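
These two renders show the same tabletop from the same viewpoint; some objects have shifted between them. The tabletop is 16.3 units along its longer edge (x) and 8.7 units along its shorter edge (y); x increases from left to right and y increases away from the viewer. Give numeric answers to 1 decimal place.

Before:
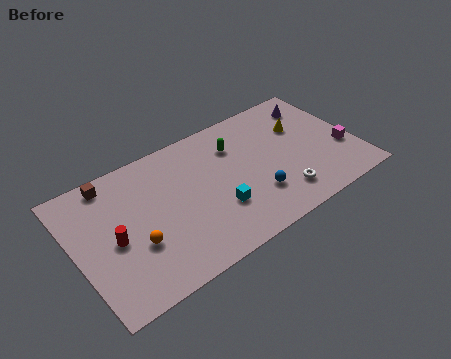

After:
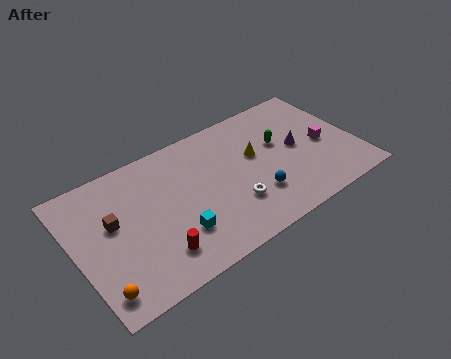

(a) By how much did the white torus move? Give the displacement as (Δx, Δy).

(-2.7, 0.8)

The white torus started near (11.5, 1.8) and ended near (8.8, 2.6).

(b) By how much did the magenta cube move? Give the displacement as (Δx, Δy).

(-1.0, 0.9)

From the two frames, the magenta cube sits at roughly (15.5, 3.1) before and (14.5, 4.0) after.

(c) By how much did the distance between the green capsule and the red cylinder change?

+0.7

They were about 7.9 units apart before and 8.6 after — 0.7 units further apart.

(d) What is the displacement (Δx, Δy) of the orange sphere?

(-2.3, -1.7)

The orange sphere was at about (3.2, 3.1) and moved to about (0.9, 1.4).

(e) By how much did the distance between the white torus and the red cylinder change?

-5.0

Before: roughly 9.7 units apart; after: 4.7. That's 5.0 units closer together.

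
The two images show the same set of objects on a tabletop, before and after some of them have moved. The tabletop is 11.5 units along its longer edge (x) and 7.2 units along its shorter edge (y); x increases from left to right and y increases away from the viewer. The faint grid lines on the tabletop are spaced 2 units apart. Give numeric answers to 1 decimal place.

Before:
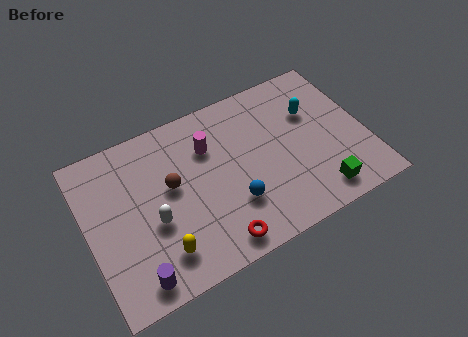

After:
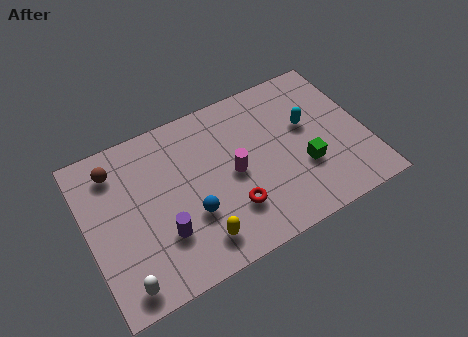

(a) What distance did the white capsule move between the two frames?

2.5

The white capsule was near (2.6, 2.9) before and (1.1, 0.9) after, so it travelled √(1.5² + 2.0²) ≈ 2.5 units.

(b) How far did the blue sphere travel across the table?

1.7

From (5.8, 2.2) to (4.1, 2.5), the blue sphere covered √(1.7² + 0.3²) ≈ 1.7 units.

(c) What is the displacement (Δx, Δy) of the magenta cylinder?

(0.8, -1.6)

From the two frames, the magenta cylinder sits at roughly (5.2, 5.1) before and (6.0, 3.5) after.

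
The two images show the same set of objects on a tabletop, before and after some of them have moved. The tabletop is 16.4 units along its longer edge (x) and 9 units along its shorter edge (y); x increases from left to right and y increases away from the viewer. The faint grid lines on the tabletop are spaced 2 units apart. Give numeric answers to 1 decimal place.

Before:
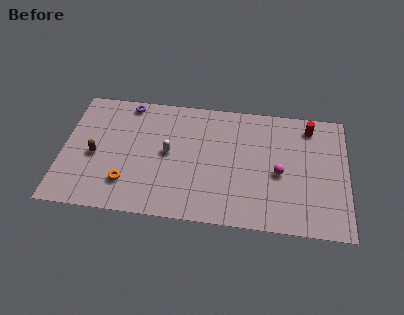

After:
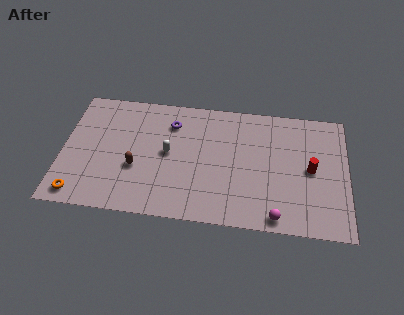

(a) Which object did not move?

the white capsule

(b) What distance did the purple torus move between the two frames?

2.9

The purple torus moved from about (3.6, 8.1) to (6.2, 6.9), a distance of √(2.6² + 1.2²) ≈ 2.9.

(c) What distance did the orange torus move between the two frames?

2.9

From (3.8, 2.2) to (1.1, 1.1), the orange torus covered √(2.7² + 1.1²) ≈ 2.9 units.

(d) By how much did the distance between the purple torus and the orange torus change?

+1.8

The distance was about 5.9 in the first image and 7.7 in the second, so they moved 1.8 units further apart.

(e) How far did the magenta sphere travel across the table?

3.1

From (12.5, 4.0) to (12.4, 0.9), the magenta sphere covered √(0.1² + 3.1²) ≈ 3.1 units.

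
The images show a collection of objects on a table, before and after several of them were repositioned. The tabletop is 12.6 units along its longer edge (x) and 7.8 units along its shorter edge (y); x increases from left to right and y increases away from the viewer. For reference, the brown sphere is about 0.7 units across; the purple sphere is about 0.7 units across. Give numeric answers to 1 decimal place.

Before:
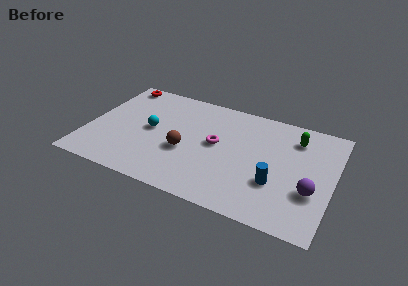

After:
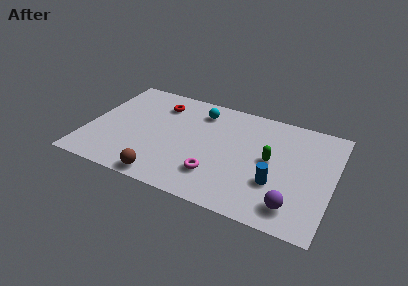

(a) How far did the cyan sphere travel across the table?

3.3

The cyan sphere was near (3.2, 4.0) before and (5.5, 6.3) after, so it travelled √(2.3² + 2.3²) ≈ 3.3 units.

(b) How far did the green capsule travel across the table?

2.3

The green capsule was near (10.5, 6.1) before and (9.4, 4.1) after, so it travelled √(1.1² + 2.0²) ≈ 2.3 units.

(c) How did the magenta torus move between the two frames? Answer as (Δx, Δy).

(0.2, -2.2)

From the two frames, the magenta torus sits at roughly (6.6, 4.2) before and (6.8, 2.0) after.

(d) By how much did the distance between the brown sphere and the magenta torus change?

+0.9

The distance was about 1.9 in the first image and 2.8 in the second, so they moved 0.9 units further apart.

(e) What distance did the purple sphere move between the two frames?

1.5

From (11.6, 2.7) to (10.8, 1.4), the purple sphere covered √(0.8² + 1.3²) ≈ 1.5 units.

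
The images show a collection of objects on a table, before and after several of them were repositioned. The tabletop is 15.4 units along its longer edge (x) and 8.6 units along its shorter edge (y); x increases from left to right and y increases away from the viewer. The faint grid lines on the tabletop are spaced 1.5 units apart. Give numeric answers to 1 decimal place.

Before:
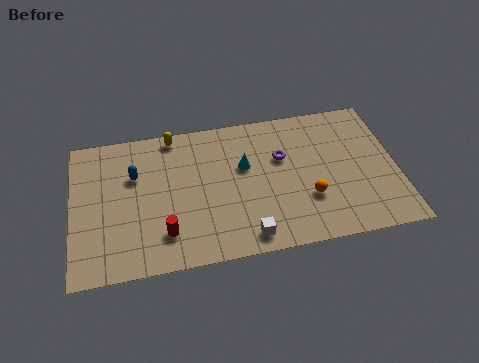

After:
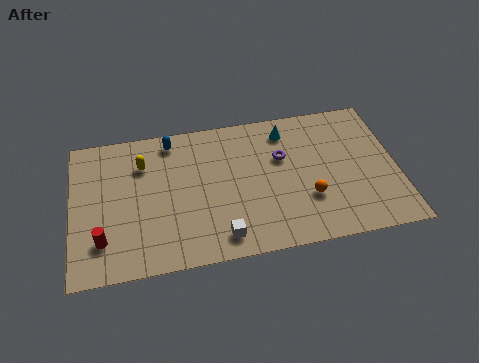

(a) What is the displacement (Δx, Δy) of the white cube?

(-1.2, 0.2)

The white cube was at about (8.1, 1.1) and moved to about (6.9, 1.3).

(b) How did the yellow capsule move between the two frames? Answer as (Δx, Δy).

(-1.5, -1.5)

From the two frames, the yellow capsule sits at roughly (4.9, 7.8) before and (3.4, 6.3) after.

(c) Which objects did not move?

the orange sphere and the purple torus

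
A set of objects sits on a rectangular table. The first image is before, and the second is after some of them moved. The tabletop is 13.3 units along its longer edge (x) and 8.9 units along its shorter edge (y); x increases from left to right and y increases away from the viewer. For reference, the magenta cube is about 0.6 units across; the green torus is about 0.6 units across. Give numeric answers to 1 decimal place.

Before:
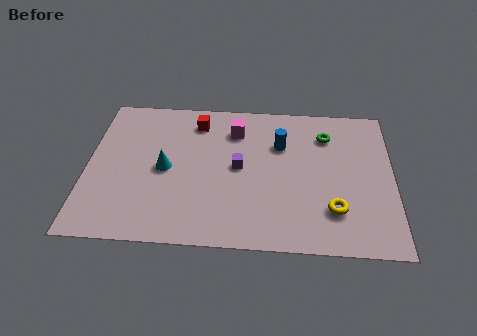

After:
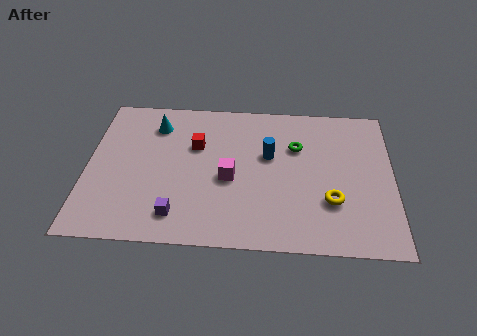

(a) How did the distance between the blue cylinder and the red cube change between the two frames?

-0.7

Before: roughly 3.9 units apart; after: 3.2. That's 0.7 units closer together.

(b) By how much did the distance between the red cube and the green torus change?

-1.3

The distance was about 5.7 in the first image and 4.4 in the second, so they moved 1.3 units closer together.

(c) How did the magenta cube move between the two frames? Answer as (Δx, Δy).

(-0.2, -3.0)

From the two frames, the magenta cube sits at roughly (6.4, 6.9) before and (6.2, 3.9) after.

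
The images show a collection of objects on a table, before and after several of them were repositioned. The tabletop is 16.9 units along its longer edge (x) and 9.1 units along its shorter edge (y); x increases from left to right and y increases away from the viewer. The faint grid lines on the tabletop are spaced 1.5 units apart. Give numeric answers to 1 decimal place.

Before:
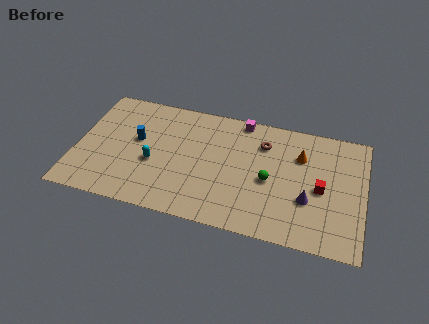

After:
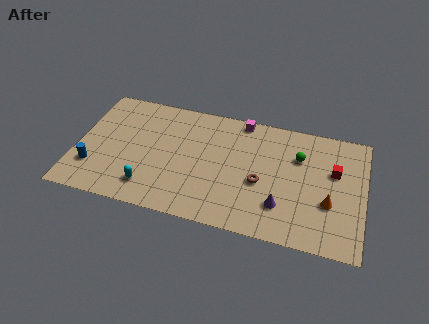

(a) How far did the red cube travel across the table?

1.7

The red cube moved from about (14.4, 4.2) to (15.1, 5.7), a distance of √(0.7² + 1.5²) ≈ 1.7.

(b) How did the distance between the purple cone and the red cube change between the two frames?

+3.2

They were about 1.2 units apart before and 4.4 after — 3.2 units further apart.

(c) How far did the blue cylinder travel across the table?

3.6

The blue cylinder was near (3.5, 5.2) before and (1.1, 2.5) after, so it travelled √(2.4² + 2.7²) ≈ 3.6 units.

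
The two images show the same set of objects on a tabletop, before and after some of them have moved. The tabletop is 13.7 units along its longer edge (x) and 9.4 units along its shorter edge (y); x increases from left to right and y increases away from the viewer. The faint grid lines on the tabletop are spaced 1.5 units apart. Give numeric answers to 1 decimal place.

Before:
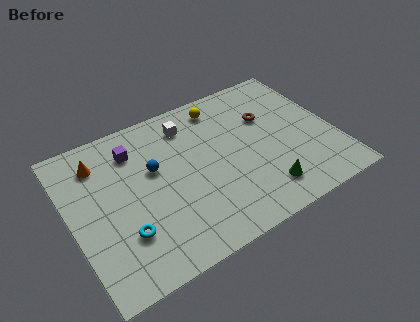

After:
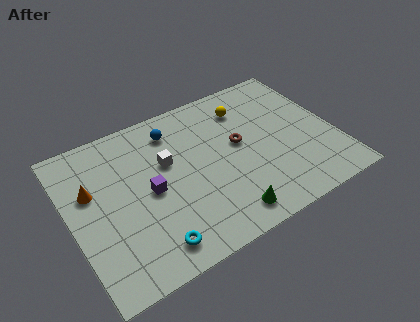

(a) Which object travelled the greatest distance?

the purple cube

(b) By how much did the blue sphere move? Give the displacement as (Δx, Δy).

(1.3, 1.9)

The blue sphere started near (4.4, 5.7) and ended near (5.7, 7.6).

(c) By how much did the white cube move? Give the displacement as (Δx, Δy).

(-1.4, -1.8)

From the two frames, the white cube sits at roughly (6.5, 7.6) before and (5.1, 5.8) after.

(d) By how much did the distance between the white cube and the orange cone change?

-0.8

Before: roughly 4.7 units apart; after: 3.9. That's 0.8 units closer together.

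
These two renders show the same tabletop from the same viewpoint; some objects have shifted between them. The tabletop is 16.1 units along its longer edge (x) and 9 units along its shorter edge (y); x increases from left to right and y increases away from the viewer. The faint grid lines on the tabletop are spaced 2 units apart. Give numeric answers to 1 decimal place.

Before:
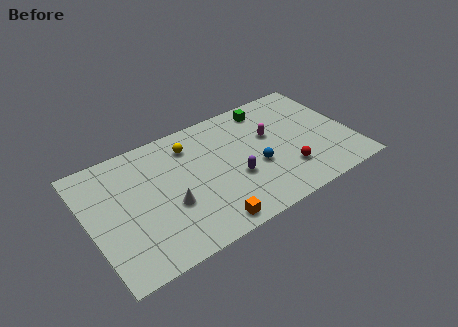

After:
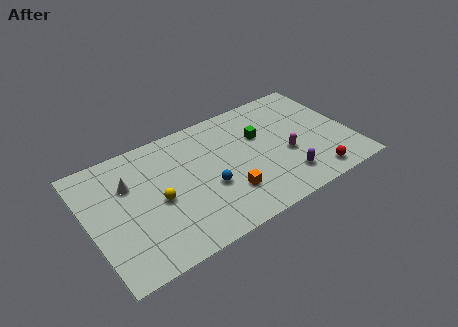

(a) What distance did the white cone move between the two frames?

3.4

The white cone was near (4.7, 3.4) before and (2.6, 6.1) after, so it travelled √(2.1² + 2.7²) ≈ 3.4 units.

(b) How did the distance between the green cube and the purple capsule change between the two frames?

-1.1

They were about 5.1 units apart before and 4.0 after — 1.1 units closer together.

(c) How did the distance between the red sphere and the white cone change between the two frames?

+4.6

Before: roughly 7.2 units apart; after: 11.8. That's 4.6 units further apart.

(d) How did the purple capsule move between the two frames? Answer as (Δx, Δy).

(2.9, -1.5)

The purple capsule started near (8.7, 3.4) and ended near (11.6, 1.9).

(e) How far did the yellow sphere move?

3.8

The yellow sphere was near (6.5, 7.1) before and (4.1, 4.1) after, so it travelled √(2.4² + 3.0²) ≈ 3.8 units.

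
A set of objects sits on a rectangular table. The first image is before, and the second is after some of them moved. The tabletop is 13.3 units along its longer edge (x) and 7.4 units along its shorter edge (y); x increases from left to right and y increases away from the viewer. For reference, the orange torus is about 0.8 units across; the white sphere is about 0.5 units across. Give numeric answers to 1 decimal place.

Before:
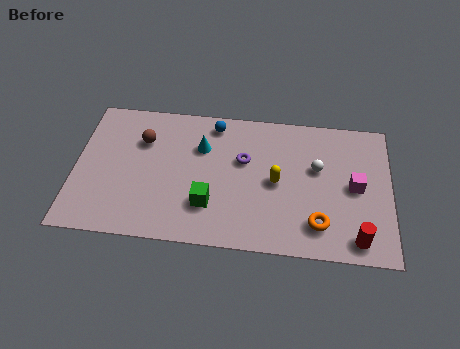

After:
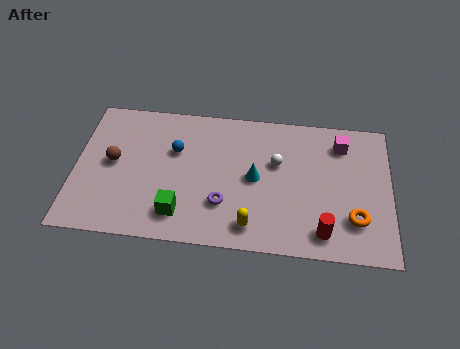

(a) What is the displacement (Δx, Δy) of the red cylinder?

(-1.4, 0.2)

The red cylinder started near (11.9, 1.0) and ended near (10.5, 1.2).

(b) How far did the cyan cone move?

2.7

The cyan cone moved from about (5.3, 5.1) to (7.6, 3.7), a distance of √(2.3² + 1.4²) ≈ 2.7.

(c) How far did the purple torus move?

2.5

From (7.1, 4.6) to (6.3, 2.2), the purple torus covered √(0.8² + 2.4²) ≈ 2.5 units.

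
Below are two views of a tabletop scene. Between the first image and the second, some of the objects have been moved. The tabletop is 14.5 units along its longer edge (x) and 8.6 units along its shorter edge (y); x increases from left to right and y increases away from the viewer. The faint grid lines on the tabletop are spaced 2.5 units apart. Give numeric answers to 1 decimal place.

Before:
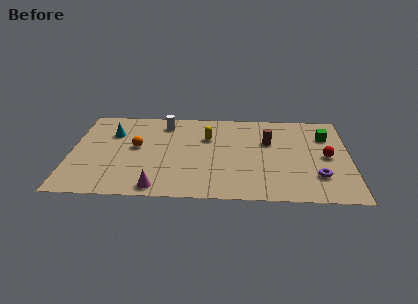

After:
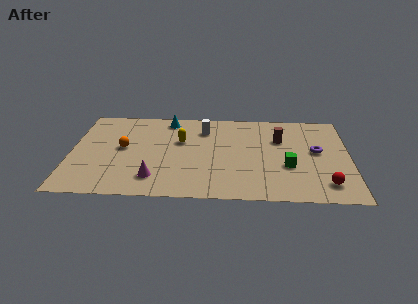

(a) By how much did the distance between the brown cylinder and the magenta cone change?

+0.3

Before: roughly 7.3 units apart; after: 7.6. That's 0.3 units further apart.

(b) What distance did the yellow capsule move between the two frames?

1.5

The yellow capsule was near (7.1, 5.8) before and (5.7, 5.4) after, so it travelled √(1.4² + 0.4²) ≈ 1.5 units.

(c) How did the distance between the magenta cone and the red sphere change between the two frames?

-0.5

They were about 9.3 units apart before and 8.8 after — 0.5 units closer together.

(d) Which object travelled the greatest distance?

the green cube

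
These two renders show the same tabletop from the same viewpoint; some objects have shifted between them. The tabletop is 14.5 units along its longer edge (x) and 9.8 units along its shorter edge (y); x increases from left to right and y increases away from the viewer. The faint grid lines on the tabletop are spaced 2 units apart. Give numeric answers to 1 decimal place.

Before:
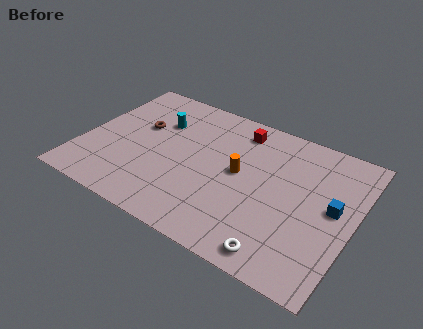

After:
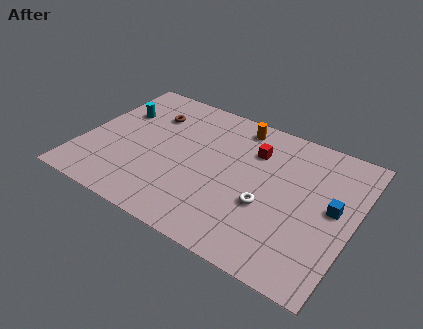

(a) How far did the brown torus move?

1.3

From (2.8, 6.0) to (3.2, 7.2), the brown torus covered √(0.4² + 1.2²) ≈ 1.3 units.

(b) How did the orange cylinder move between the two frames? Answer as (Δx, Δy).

(-0.6, 3.3)

From the two frames, the orange cylinder sits at roughly (8.4, 5.2) before and (7.8, 8.5) after.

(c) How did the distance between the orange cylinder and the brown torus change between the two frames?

-0.9

They were about 5.7 units apart before and 4.8 after — 0.9 units closer together.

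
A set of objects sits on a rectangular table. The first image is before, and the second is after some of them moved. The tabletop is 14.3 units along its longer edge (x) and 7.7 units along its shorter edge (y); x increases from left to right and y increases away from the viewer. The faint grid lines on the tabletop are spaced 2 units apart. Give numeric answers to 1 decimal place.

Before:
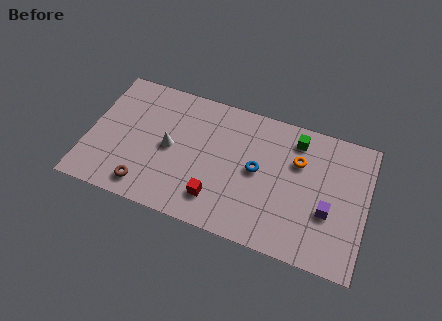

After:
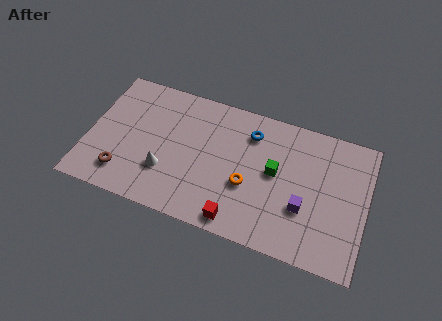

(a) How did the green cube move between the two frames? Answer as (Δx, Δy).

(-0.9, -2.2)

The green cube was at about (10.5, 6.4) and moved to about (9.6, 4.2).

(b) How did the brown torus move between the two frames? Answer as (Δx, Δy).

(-1.2, 0.4)

The brown torus started near (3.2, 1.2) and ended near (2.0, 1.6).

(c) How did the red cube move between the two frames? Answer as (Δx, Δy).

(1.2, -0.8)

The red cube started near (6.8, 1.7) and ended near (8.0, 0.9).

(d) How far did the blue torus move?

2.1

The blue torus moved from about (8.7, 4.0) to (8.2, 6.0), a distance of √(0.5² + 2.0²) ≈ 2.1.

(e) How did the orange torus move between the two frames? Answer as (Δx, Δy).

(-2.4, -2.2)

From the two frames, the orange torus sits at roughly (10.7, 5.2) before and (8.3, 3.0) after.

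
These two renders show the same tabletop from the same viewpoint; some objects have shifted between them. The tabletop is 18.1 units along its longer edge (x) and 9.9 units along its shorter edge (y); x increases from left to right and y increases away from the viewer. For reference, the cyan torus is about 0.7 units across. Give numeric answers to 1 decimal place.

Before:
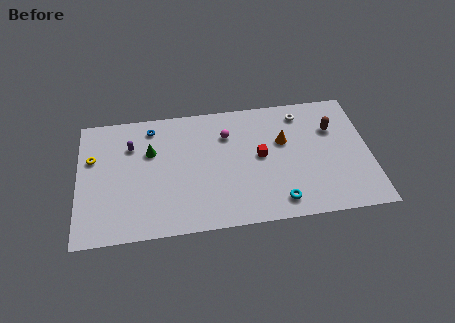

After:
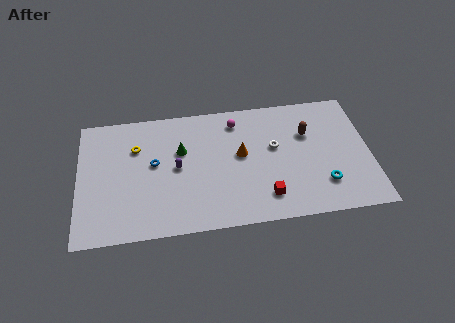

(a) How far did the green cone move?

1.9

The green cone was near (4.5, 6.5) before and (6.4, 6.3) after, so it travelled √(1.9² + 0.2²) ≈ 1.9 units.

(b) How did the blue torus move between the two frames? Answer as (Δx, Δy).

(0.1, -2.9)

The blue torus started near (4.6, 8.4) and ended near (4.7, 5.5).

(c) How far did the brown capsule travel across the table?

1.6

The brown capsule was near (15.9, 6.8) before and (14.3, 6.6) after, so it travelled √(1.6² + 0.2²) ≈ 1.6 units.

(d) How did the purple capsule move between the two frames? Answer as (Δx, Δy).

(2.8, -2.1)

The purple capsule started near (3.3, 7.1) and ended near (6.1, 5.0).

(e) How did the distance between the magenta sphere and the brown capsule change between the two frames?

-1.9

Before: roughly 6.6 units apart; after: 4.7. That's 1.9 units closer together.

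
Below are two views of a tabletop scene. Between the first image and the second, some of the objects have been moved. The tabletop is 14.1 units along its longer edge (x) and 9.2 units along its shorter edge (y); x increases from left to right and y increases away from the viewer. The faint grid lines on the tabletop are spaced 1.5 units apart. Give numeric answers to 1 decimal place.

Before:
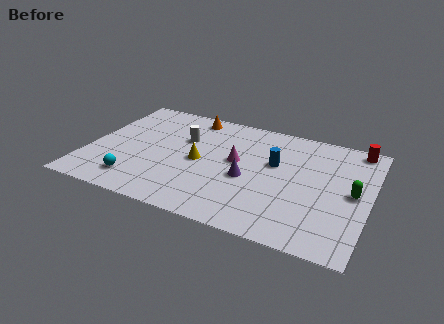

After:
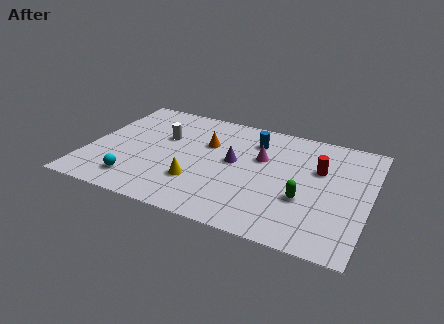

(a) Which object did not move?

the cyan sphere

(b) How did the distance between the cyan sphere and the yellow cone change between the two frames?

-0.8

Before: roughly 4.0 units apart; after: 3.2. That's 0.8 units closer together.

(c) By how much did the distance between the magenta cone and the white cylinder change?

+2.1

The distance was about 2.9 in the first image and 5.0 in the second, so they moved 2.1 units further apart.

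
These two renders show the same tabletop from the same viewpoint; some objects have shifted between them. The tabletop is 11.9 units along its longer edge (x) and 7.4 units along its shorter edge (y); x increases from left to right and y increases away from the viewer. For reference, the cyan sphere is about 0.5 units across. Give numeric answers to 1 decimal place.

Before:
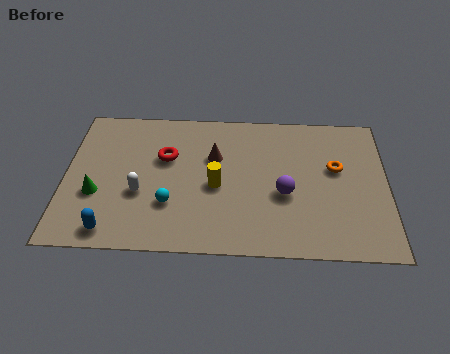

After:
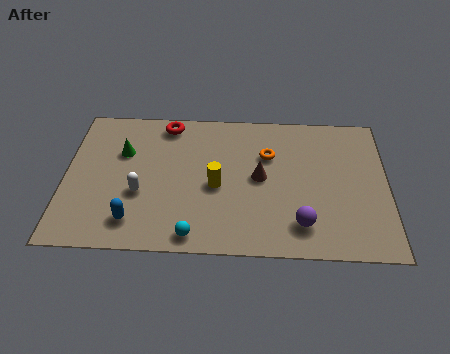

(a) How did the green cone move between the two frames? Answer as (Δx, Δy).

(0.9, 2.2)

From the two frames, the green cone sits at roughly (1.2, 2.7) before and (2.1, 4.9) after.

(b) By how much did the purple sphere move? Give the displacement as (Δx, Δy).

(0.6, -1.5)

From the two frames, the purple sphere sits at roughly (8.1, 3.0) before and (8.7, 1.5) after.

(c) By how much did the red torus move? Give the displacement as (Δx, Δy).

(0.0, 1.8)

From the two frames, the red torus sits at roughly (3.7, 4.7) before and (3.7, 6.5) after.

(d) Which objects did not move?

the white capsule and the yellow cylinder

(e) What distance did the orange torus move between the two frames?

2.6

The orange torus was near (10.0, 4.4) before and (7.5, 5.0) after, so it travelled √(2.5² + 0.6²) ≈ 2.6 units.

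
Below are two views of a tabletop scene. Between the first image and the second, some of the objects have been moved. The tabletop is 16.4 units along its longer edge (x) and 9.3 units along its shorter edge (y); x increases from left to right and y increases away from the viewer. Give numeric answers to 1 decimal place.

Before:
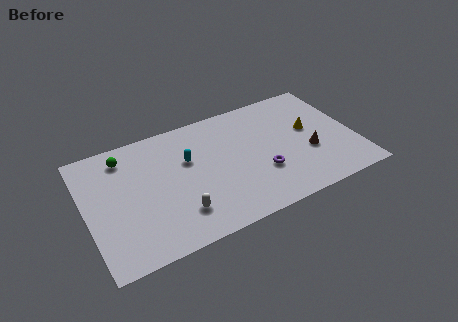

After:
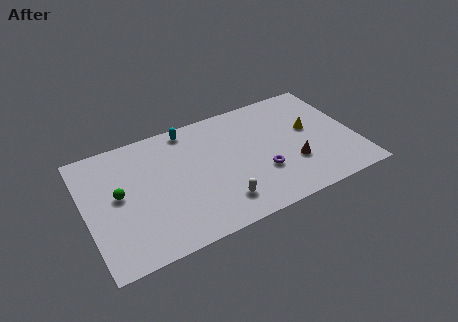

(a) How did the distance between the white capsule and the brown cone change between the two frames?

-3.6

The distance was about 8.3 in the first image and 4.7 in the second, so they moved 3.6 units closer together.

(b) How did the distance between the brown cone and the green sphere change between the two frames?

-1.1

They were about 11.7 units apart before and 10.6 after — 1.1 units closer together.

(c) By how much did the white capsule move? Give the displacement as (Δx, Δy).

(2.5, -0.3)

The white capsule was at about (5.3, 2.2) and moved to about (7.8, 1.9).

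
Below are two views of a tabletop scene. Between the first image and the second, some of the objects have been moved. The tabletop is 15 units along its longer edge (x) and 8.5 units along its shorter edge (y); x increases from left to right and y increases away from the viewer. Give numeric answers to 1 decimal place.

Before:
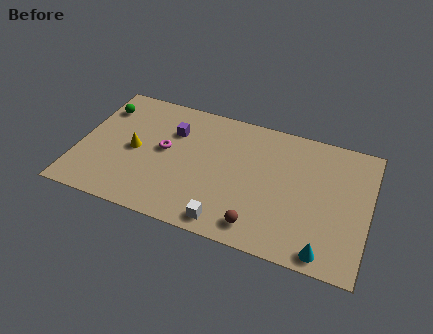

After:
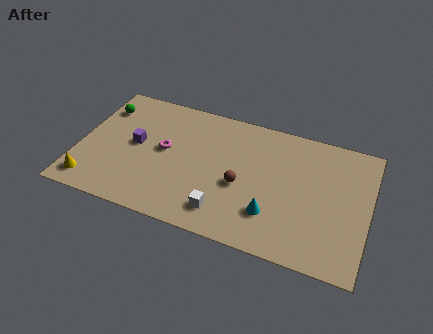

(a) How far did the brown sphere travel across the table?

2.5

The brown sphere was near (9.6, 1.3) before and (8.5, 3.6) after, so it travelled √(1.1² + 2.3²) ≈ 2.5 units.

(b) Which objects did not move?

the magenta torus and the green sphere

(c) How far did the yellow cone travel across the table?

3.4

The yellow cone moved from about (2.9, 4.1) to (0.9, 1.3), a distance of √(2.0² + 2.8²) ≈ 3.4.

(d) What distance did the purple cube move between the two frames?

2.3

From (4.7, 6.0) to (2.9, 4.5), the purple cube covered √(1.8² + 1.5²) ≈ 2.3 units.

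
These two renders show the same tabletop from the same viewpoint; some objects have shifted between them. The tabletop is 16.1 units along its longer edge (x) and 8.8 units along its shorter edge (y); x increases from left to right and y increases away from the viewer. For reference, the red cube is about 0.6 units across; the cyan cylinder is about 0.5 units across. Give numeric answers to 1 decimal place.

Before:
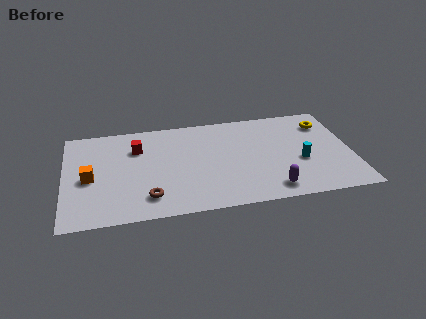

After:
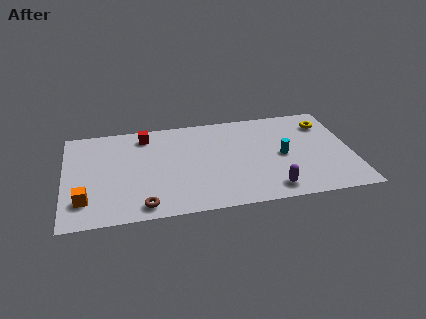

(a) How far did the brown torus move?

0.8

From (4.6, 1.8) to (4.3, 1.1), the brown torus covered √(0.3² + 0.7²) ≈ 0.8 units.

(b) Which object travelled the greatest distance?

the orange cube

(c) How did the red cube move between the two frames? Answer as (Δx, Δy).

(0.5, 1.1)

The red cube was at about (4.1, 6.3) and moved to about (4.6, 7.4).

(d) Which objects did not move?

the purple capsule and the yellow torus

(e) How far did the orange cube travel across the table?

1.9

From (1.4, 4.0) to (1.1, 2.1), the orange cube covered √(0.3² + 1.9²) ≈ 1.9 units.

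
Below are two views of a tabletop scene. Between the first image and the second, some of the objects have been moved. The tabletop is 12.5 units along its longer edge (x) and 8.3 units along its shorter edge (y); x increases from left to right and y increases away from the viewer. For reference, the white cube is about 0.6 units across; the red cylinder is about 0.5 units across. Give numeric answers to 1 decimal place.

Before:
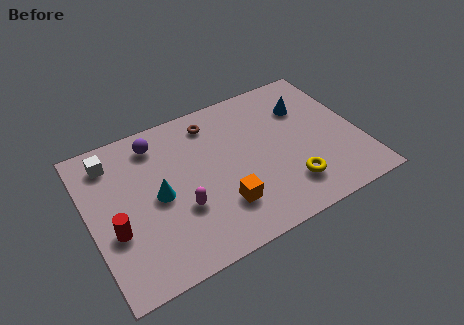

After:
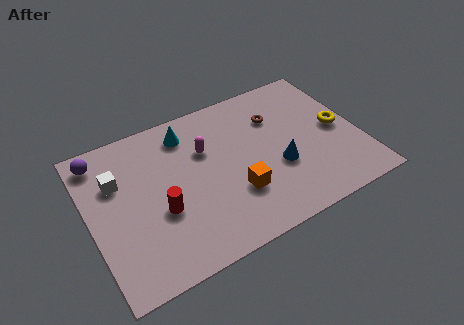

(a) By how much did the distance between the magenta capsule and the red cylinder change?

+0.3

They were about 3.0 units apart before and 3.3 after — 0.3 units further apart.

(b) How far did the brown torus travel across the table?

3.1

The brown torus was near (6.0, 6.9) before and (8.9, 5.9) after, so it travelled √(2.9² + 1.0²) ≈ 3.1 units.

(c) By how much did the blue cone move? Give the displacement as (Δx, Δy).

(-1.7, -2.8)

The blue cone started near (10.3, 5.9) and ended near (8.6, 3.1).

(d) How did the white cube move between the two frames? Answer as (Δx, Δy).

(0.1, -1.2)

The white cube started near (1.3, 6.8) and ended near (1.4, 5.6).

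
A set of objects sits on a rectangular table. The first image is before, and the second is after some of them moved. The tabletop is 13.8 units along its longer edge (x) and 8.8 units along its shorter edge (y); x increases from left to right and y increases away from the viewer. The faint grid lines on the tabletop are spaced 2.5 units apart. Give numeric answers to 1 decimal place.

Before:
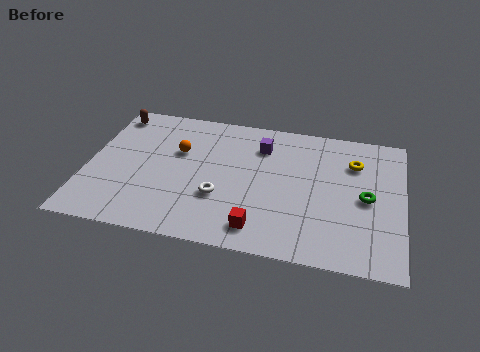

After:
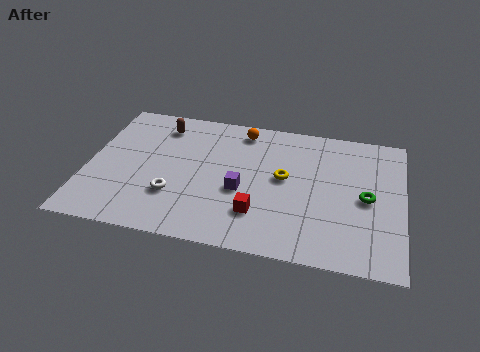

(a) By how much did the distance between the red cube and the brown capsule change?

-2.6

The distance was about 9.3 in the first image and 6.7 in the second, so they moved 2.6 units closer together.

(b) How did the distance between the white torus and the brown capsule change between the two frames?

-2.3

They were about 6.9 units apart before and 4.6 after — 2.3 units closer together.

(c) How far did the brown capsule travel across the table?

2.2

The brown capsule was near (0.8, 7.6) before and (3.0, 7.2) after, so it travelled √(2.2² + 0.4²) ≈ 2.2 units.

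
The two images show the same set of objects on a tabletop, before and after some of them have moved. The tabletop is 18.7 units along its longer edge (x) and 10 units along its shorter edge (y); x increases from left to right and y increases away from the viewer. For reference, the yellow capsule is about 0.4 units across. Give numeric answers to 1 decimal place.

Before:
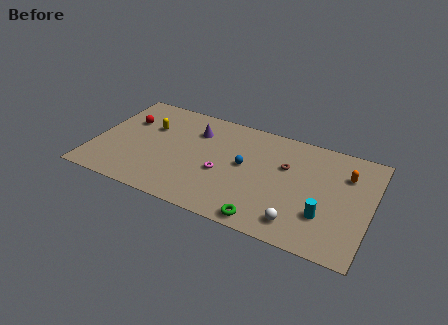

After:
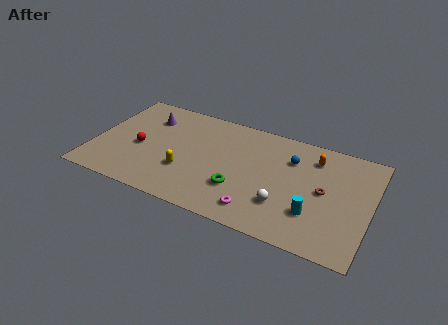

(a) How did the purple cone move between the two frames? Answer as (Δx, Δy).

(-3.3, 0.1)

The purple cone was at about (6.6, 7.4) and moved to about (3.3, 7.5).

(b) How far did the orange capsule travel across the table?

2.3

From (16.9, 7.2) to (14.7, 7.9), the orange capsule covered √(2.2² + 0.7²) ≈ 2.3 units.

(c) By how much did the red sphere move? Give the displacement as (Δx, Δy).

(1.2, -2.3)

From the two frames, the red sphere sits at roughly (1.9, 6.7) before and (3.1, 4.4) after.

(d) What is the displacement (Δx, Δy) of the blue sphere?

(3.0, 1.8)

The blue sphere was at about (10.2, 5.4) and moved to about (13.2, 7.2).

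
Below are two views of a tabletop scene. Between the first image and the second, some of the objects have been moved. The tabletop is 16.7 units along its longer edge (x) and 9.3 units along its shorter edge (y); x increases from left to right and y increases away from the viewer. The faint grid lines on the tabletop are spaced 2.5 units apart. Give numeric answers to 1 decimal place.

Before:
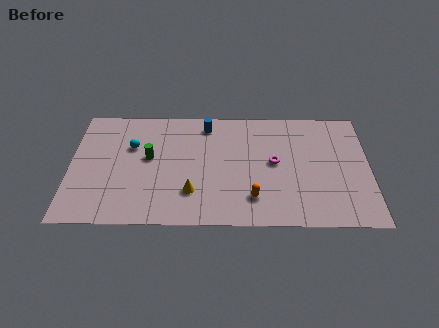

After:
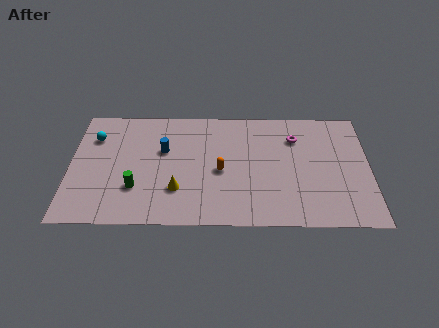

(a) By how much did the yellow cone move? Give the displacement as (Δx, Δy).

(-0.8, 0.2)

The yellow cone was at about (6.8, 2.5) and moved to about (6.0, 2.7).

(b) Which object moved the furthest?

the blue cylinder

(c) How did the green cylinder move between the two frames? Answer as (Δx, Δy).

(-0.7, -2.4)

The green cylinder started near (4.4, 5.2) and ended near (3.7, 2.8).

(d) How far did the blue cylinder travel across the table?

3.2

From (7.6, 7.9) to (5.2, 5.8), the blue cylinder covered √(2.4² + 2.1²) ≈ 3.2 units.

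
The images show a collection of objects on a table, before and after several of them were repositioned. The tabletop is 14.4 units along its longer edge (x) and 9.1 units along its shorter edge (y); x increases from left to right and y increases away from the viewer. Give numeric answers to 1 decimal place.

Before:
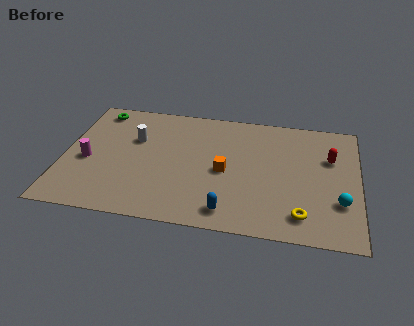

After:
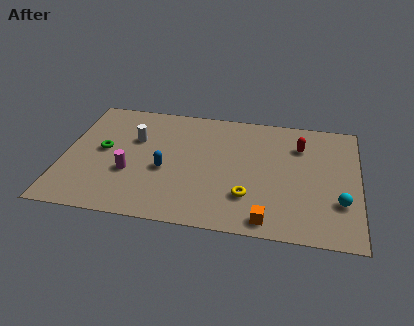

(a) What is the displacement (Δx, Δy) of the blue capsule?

(-3.2, 2.5)

The blue capsule was at about (8.2, 1.3) and moved to about (5.0, 3.8).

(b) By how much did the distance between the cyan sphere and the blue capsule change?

+3.1

The distance was about 5.5 in the first image and 8.6 in the second, so they moved 3.1 units further apart.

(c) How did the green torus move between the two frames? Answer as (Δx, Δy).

(0.5, -3.1)

From the two frames, the green torus sits at roughly (1.4, 7.9) before and (1.9, 4.8) after.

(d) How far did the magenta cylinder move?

2.2

The magenta cylinder was near (1.2, 3.9) before and (3.3, 3.3) after, so it travelled √(2.1² + 0.6²) ≈ 2.2 units.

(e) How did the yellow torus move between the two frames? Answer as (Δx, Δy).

(-2.6, 0.9)

The yellow torus was at about (11.7, 1.6) and moved to about (9.1, 2.5).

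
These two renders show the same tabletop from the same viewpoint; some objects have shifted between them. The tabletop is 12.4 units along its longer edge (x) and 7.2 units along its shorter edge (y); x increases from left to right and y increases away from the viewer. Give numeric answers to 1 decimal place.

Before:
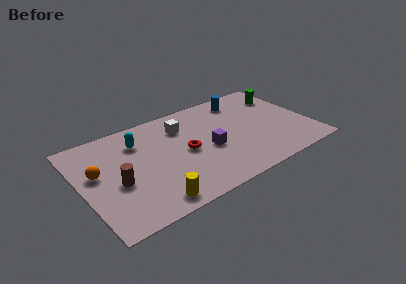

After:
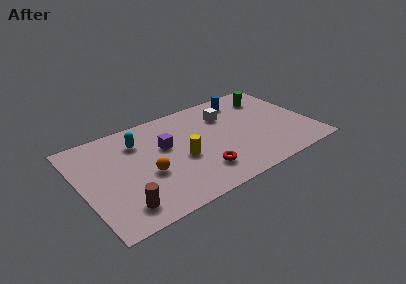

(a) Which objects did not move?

the cyan capsule and the blue cylinder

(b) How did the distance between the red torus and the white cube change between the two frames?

+2.1

Before: roughly 1.9 units apart; after: 4.0. That's 2.1 units further apart.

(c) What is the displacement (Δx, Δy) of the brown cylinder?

(0.0, -1.7)

From the two frames, the brown cylinder sits at roughly (1.8, 3.0) before and (1.8, 1.3) after.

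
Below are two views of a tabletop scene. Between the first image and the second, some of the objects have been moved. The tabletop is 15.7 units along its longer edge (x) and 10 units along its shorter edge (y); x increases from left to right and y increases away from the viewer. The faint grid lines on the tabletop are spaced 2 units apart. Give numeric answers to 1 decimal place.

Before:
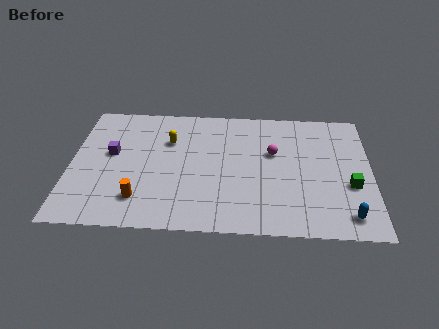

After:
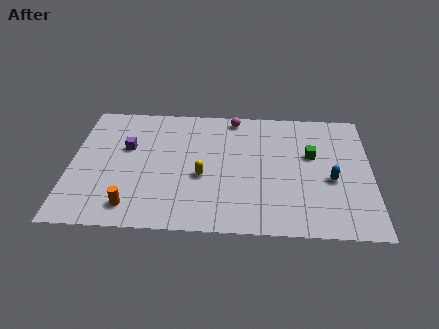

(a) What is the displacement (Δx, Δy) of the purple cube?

(0.8, 0.5)

The purple cube started near (2.1, 5.7) and ended near (2.9, 6.2).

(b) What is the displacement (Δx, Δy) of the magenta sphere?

(-2.1, 2.8)

The magenta sphere was at about (10.6, 6.2) and moved to about (8.5, 9.0).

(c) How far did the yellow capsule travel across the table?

3.3

The yellow capsule was near (5.1, 6.9) before and (6.9, 4.1) after, so it travelled √(1.8² + 2.8²) ≈ 3.3 units.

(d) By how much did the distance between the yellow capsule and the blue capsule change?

-4.1

Before: roughly 10.8 units apart; after: 6.7. That's 4.1 units closer together.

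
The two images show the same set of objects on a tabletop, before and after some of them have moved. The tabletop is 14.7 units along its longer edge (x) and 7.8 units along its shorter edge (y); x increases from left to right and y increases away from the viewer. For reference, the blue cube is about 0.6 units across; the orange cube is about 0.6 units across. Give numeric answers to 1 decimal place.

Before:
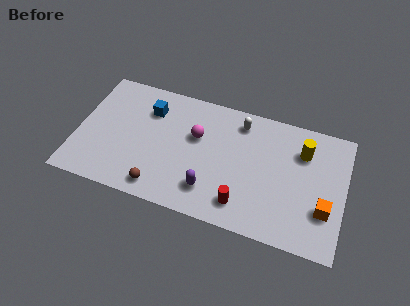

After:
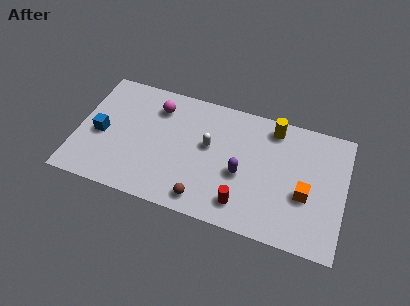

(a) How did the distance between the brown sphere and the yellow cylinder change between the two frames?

-2.2

They were about 8.8 units apart before and 6.6 after — 2.2 units closer together.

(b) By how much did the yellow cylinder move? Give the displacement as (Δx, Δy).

(-1.7, 1.0)

The yellow cylinder was at about (12.3, 5.7) and moved to about (10.6, 6.7).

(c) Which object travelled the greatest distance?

the blue cube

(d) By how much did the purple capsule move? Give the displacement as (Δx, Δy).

(1.6, 1.5)

The purple capsule started near (7.5, 1.8) and ended near (9.1, 3.3).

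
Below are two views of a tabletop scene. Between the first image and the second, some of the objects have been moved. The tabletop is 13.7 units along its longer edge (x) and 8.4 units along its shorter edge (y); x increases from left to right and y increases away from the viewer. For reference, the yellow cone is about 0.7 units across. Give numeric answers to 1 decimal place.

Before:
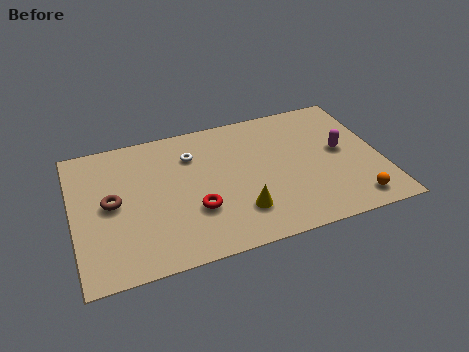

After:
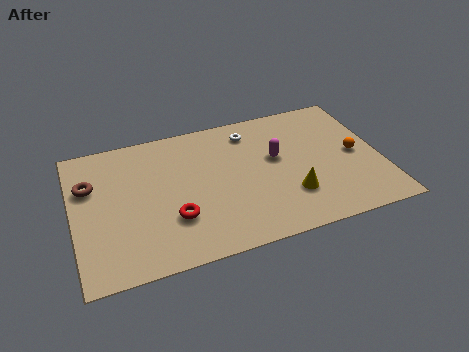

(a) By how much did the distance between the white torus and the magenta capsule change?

-4.6

The distance was about 6.8 in the first image and 2.2 in the second, so they moved 4.6 units closer together.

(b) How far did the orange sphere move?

2.9

From (12.2, 1.2) to (12.6, 4.1), the orange sphere covered √(0.4² + 2.9²) ≈ 2.9 units.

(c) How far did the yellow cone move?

2.3

The yellow cone moved from about (7.2, 2.1) to (9.5, 2.4), a distance of √(2.3² + 0.3²) ≈ 2.3.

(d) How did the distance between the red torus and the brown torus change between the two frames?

+0.7

Before: roughly 3.9 units apart; after: 4.6. That's 0.7 units further apart.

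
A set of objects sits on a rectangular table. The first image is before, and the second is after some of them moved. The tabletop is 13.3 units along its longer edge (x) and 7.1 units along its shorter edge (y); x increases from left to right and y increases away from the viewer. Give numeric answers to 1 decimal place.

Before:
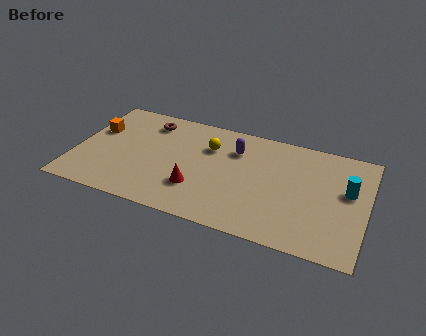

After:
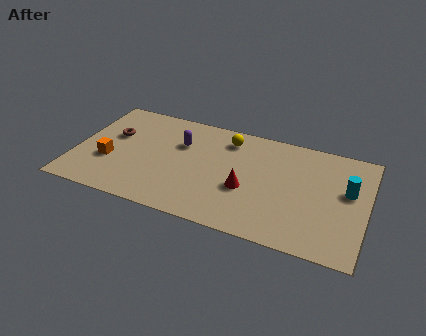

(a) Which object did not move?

the cyan cylinder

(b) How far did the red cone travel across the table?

2.3

The red cone was near (5.7, 2.1) before and (7.9, 2.8) after, so it travelled √(2.2² + 0.7²) ≈ 2.3 units.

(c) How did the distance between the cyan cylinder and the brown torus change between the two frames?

+1.4

Before: roughly 9.4 units apart; after: 10.8. That's 1.4 units further apart.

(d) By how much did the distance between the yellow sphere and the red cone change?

+0.3

The distance was about 2.9 in the first image and 3.2 in the second, so they moved 0.3 units further apart.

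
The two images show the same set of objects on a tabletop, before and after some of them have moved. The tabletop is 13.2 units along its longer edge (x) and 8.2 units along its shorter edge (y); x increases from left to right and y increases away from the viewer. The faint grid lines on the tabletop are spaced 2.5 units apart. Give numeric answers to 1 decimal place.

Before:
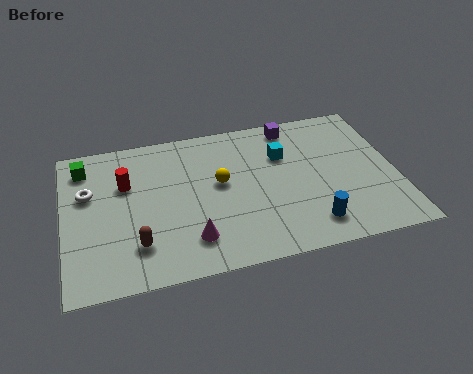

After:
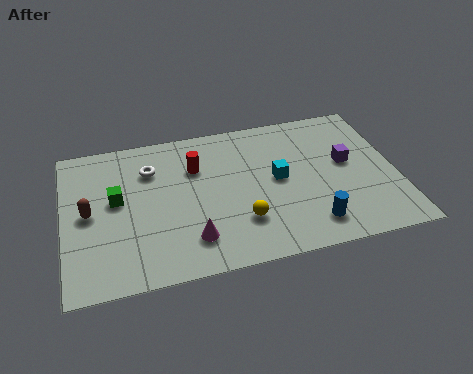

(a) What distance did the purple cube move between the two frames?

3.3

The purple cube was near (9.3, 7.2) before and (11.3, 4.6) after, so it travelled √(2.0² + 2.6²) ≈ 3.3 units.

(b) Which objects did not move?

the magenta cone and the blue cylinder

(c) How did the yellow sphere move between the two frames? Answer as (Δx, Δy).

(0.7, -2.3)

From the two frames, the yellow sphere sits at roughly (6.2, 4.6) before and (6.9, 2.3) after.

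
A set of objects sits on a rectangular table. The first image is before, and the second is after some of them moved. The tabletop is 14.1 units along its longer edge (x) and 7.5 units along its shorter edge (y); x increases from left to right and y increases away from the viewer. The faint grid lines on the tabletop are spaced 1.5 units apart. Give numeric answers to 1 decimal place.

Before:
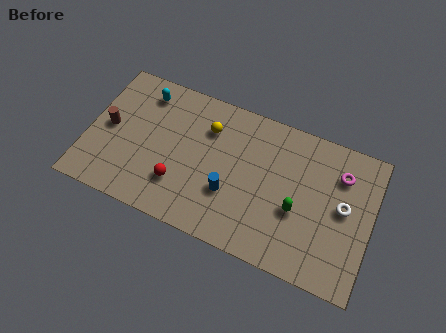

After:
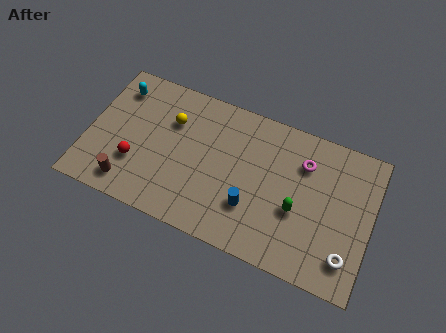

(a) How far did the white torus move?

2.4

The white torus moved from about (12.7, 4.0) to (13.1, 1.6), a distance of √(0.4² + 2.4²) ≈ 2.4.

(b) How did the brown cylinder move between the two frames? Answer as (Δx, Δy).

(1.3, -2.6)

The brown cylinder started near (1.0, 3.8) and ended near (2.3, 1.2).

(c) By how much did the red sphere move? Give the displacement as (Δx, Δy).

(-2.2, 0.3)

From the two frames, the red sphere sits at roughly (4.7, 2.1) before and (2.5, 2.4) after.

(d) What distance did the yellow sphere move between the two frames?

1.8

The yellow sphere was near (5.8, 5.5) before and (4.0, 5.2) after, so it travelled √(1.8² + 0.3²) ≈ 1.8 units.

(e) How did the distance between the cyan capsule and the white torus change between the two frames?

+2.3

They were about 10.4 units apart before and 12.7 after — 2.3 units further apart.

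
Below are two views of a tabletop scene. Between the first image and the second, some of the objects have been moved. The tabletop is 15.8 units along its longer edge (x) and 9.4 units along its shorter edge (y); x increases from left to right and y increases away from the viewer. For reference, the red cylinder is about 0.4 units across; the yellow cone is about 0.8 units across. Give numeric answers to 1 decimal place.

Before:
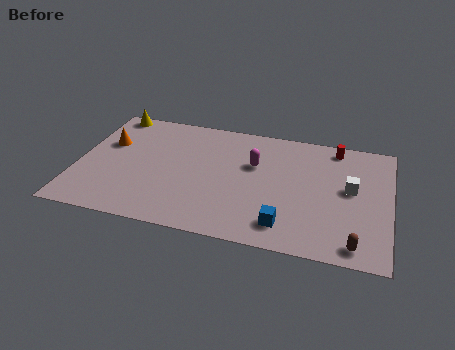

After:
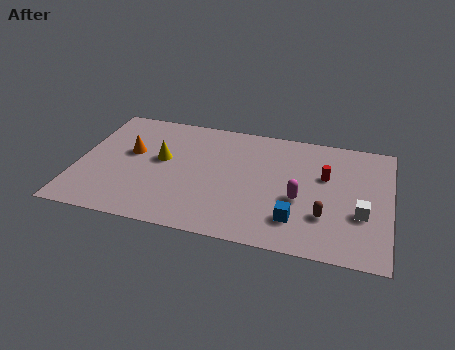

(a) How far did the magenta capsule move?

3.3

The magenta capsule moved from about (8.9, 6.0) to (11.3, 3.8), a distance of √(2.4² + 2.2²) ≈ 3.3.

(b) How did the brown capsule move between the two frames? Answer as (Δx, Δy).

(-1.6, 1.7)

From the two frames, the brown capsule sits at roughly (14.2, 1.1) before and (12.6, 2.8) after.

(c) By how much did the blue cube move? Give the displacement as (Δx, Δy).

(0.5, 0.5)

The blue cube started near (10.7, 1.7) and ended near (11.2, 2.2).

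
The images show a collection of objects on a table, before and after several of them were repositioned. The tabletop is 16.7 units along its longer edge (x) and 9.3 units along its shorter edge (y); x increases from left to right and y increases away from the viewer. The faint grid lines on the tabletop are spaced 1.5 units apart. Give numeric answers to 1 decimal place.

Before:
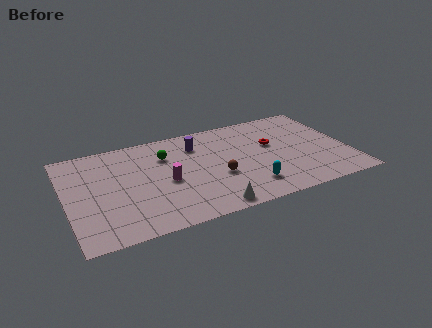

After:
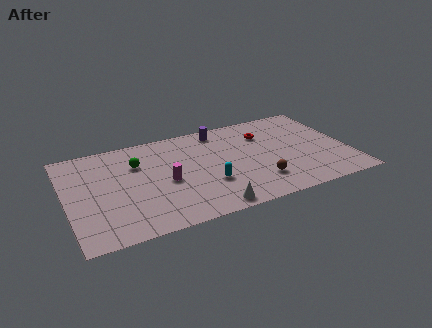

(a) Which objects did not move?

the white cone and the magenta cylinder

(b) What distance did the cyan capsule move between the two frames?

2.5

From (10.5, 2.0) to (8.2, 3.1), the cyan capsule covered √(2.3² + 1.1²) ≈ 2.5 units.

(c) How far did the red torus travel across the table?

1.2

The red torus moved from about (12.3, 5.6) to (12.0, 6.8), a distance of √(0.3² + 1.2²) ≈ 1.2.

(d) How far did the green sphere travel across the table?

1.7

The green sphere was near (6.0, 6.7) before and (4.3, 6.5) after, so it travelled √(1.7² + 0.2²) ≈ 1.7 units.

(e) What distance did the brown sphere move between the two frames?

2.6

The brown sphere was near (8.8, 3.6) before and (11.1, 2.3) after, so it travelled √(2.3² + 1.3²) ≈ 2.6 units.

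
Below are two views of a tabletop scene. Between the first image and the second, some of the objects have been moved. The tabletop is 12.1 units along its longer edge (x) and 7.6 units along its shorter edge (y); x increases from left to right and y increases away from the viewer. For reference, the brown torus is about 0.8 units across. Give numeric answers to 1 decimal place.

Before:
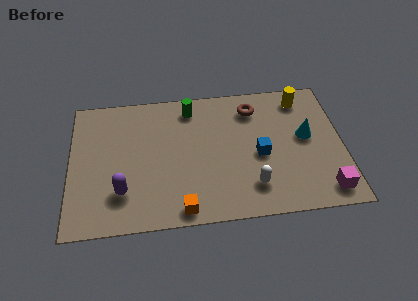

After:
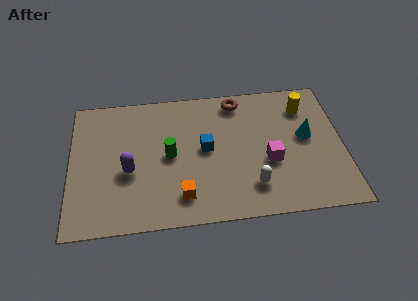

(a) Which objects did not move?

the cyan cone and the white capsule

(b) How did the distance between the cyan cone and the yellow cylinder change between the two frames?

-0.5

The distance was about 2.2 in the first image and 1.7 in the second, so they moved 0.5 units closer together.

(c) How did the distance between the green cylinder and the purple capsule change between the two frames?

-3.5

The distance was about 5.4 in the first image and 1.9 in the second, so they moved 3.5 units closer together.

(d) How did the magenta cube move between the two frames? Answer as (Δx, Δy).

(-2.4, 1.9)

From the two frames, the magenta cube sits at roughly (11.2, 1.1) before and (8.8, 3.0) after.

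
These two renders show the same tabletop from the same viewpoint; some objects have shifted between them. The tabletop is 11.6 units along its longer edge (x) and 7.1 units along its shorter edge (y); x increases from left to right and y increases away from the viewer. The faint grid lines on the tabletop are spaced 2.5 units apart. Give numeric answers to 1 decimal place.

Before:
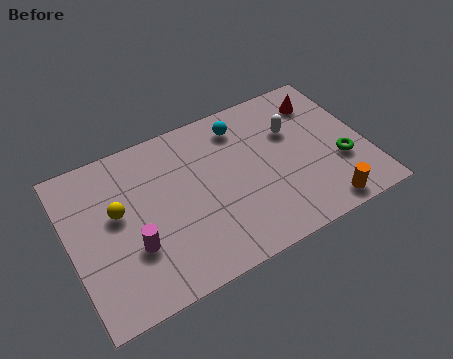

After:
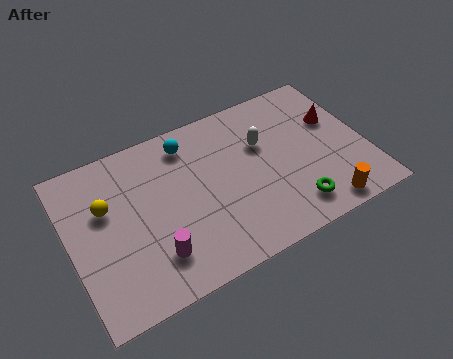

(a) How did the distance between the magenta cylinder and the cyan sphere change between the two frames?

-1.2

The distance was about 5.8 in the first image and 4.6 in the second, so they moved 1.2 units closer together.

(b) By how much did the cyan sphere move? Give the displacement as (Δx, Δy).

(-2.1, 0.1)

From the two frames, the cyan sphere sits at roughly (7.0, 5.8) before and (4.9, 5.9) after.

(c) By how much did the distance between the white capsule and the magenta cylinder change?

-1.5

They were about 7.0 units apart before and 5.5 after — 1.5 units closer together.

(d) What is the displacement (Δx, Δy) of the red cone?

(0.4, -1.1)

The red cone was at about (10.2, 5.6) and moved to about (10.6, 4.5).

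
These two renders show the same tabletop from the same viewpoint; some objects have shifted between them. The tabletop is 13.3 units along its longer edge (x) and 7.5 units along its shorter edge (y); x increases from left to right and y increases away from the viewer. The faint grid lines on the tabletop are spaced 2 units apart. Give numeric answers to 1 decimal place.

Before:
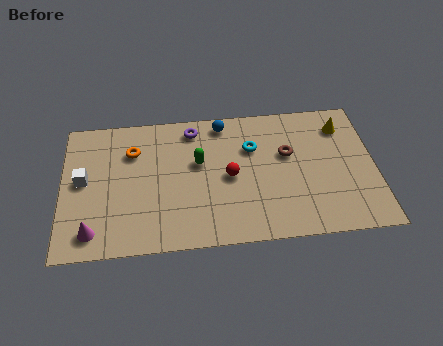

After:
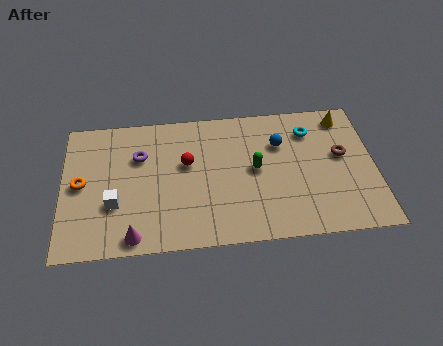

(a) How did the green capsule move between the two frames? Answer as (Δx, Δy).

(2.4, -0.6)

The green capsule started near (5.8, 4.5) and ended near (8.2, 3.9).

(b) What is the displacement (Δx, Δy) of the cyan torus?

(2.5, 0.7)

The cyan torus was at about (8.1, 5.1) and moved to about (10.6, 5.8).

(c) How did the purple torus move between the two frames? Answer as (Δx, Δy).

(-2.3, -1.3)

The purple torus was at about (5.6, 6.4) and moved to about (3.3, 5.1).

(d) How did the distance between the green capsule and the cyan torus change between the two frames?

+0.7

The distance was about 2.4 in the first image and 3.1 in the second, so they moved 0.7 units further apart.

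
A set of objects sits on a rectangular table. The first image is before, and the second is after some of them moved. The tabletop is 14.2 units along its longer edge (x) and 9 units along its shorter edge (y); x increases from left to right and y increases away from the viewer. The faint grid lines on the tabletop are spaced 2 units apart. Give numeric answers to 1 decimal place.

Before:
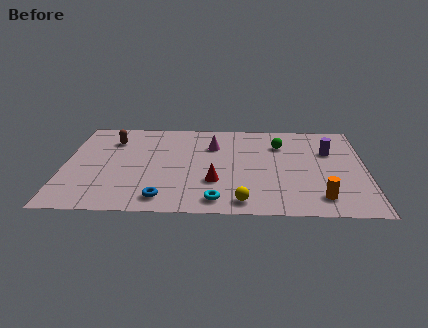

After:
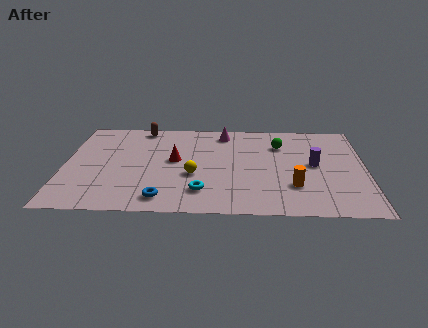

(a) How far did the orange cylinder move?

1.6

The orange cylinder moved from about (12.0, 1.6) to (10.8, 2.6), a distance of √(1.2² + 1.0²) ≈ 1.6.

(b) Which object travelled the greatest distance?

the yellow sphere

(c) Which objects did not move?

the blue torus and the green sphere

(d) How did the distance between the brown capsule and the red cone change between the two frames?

-2.7

Before: roughly 6.3 units apart; after: 3.6. That's 2.7 units closer together.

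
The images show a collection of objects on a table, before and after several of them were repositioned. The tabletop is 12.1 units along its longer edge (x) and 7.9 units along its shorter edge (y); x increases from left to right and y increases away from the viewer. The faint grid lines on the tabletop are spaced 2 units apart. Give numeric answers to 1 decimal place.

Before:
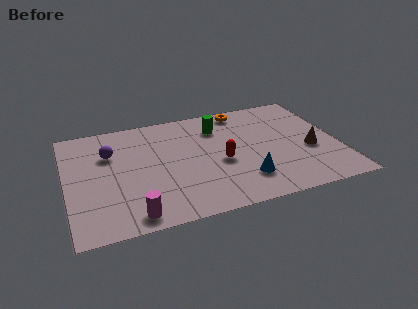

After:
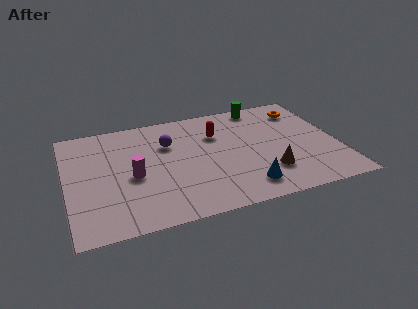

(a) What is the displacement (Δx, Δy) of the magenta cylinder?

(0.2, 2.6)

From the two frames, the magenta cylinder sits at roughly (2.7, 0.9) before and (2.9, 3.5) after.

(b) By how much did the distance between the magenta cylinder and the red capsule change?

-0.4

The distance was about 4.8 in the first image and 4.4 in the second, so they moved 0.4 units closer together.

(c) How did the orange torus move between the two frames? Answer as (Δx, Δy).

(2.7, -0.7)

From the two frames, the orange torus sits at roughly (8.1, 7.0) before and (10.8, 6.3) after.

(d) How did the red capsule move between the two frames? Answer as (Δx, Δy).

(0.0, 2.1)

From the two frames, the red capsule sits at roughly (6.8, 3.4) before and (6.8, 5.5) after.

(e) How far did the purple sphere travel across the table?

2.6

From (2.0, 5.4) to (4.6, 5.4), the purple sphere covered √(2.6² + 0.0²) ≈ 2.6 units.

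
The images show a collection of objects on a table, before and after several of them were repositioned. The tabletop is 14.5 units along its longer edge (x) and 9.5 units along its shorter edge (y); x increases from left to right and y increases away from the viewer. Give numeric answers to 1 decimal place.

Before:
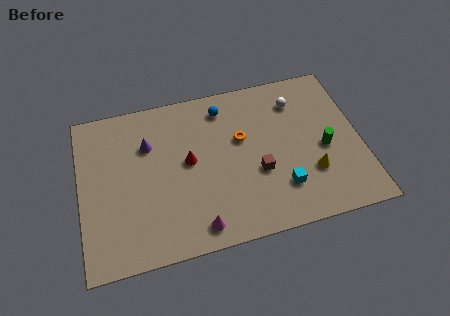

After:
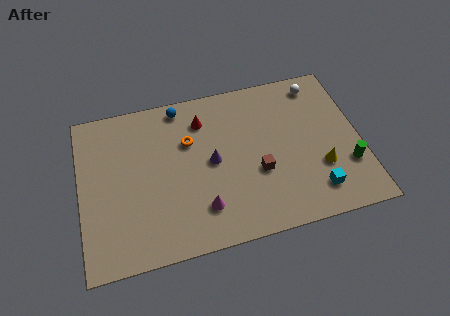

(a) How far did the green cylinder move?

1.7

The green cylinder was near (12.6, 4.2) before and (13.7, 2.9) after, so it travelled √(1.1² + 1.3²) ≈ 1.7 units.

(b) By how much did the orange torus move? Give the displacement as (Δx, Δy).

(-2.7, 0.5)

From the two frames, the orange torus sits at roughly (8.4, 5.8) before and (5.7, 6.3) after.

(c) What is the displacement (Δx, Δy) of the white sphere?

(1.2, 0.8)

The white sphere was at about (11.4, 7.4) and moved to about (12.6, 8.2).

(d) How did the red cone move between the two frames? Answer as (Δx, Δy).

(0.9, 2.3)

The red cone started near (5.6, 5.1) and ended near (6.5, 7.4).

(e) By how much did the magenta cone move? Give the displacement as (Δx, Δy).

(0.3, 1.0)

The magenta cone started near (5.8, 1.2) and ended near (6.1, 2.2).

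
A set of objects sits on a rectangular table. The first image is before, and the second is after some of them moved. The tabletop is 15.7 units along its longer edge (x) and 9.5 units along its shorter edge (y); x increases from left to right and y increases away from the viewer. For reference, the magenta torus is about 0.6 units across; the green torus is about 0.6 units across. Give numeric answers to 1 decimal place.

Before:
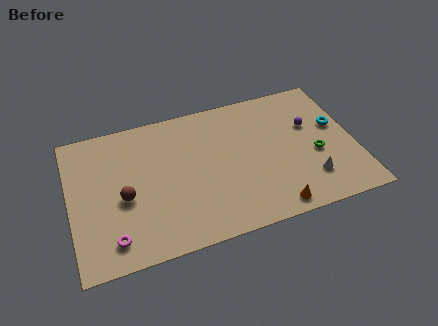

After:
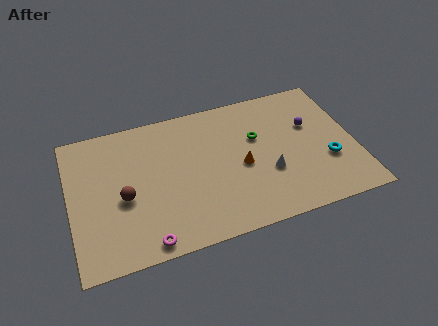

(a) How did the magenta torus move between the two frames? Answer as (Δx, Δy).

(1.8, -0.7)

From the two frames, the magenta torus sits at roughly (2.1, 1.6) before and (3.9, 0.9) after.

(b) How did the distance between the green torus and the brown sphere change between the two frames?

-2.9

They were about 10.6 units apart before and 7.7 after — 2.9 units closer together.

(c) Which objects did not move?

the purple sphere and the brown sphere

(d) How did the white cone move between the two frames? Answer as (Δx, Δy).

(-2.2, 1.1)

The white cone was at about (13.0, 2.3) and moved to about (10.8, 3.4).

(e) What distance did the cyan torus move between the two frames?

2.4

The cyan torus moved from about (14.8, 5.6) to (14.1, 3.3), a distance of √(0.7² + 2.3²) ≈ 2.4.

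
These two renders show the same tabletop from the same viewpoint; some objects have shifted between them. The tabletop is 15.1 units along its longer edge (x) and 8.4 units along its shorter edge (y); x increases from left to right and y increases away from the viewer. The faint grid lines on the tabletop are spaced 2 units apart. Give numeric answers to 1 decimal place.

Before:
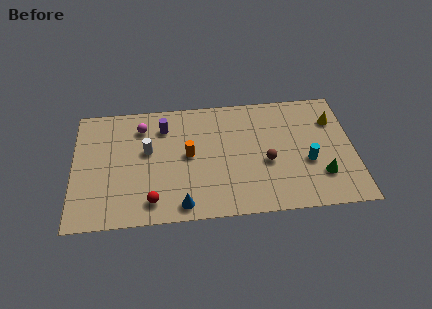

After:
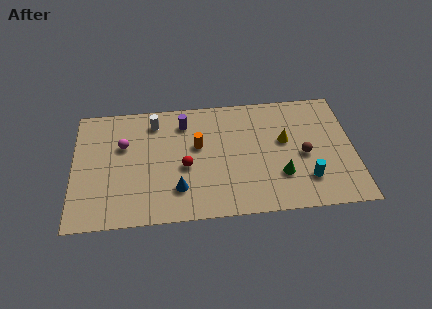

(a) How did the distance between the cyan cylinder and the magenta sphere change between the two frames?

+0.8

The distance was about 9.5 in the first image and 10.3 in the second, so they moved 0.8 units further apart.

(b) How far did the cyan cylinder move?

1.2

The cyan cylinder moved from about (12.6, 3.3) to (12.5, 2.1), a distance of √(0.1² + 1.2²) ≈ 1.2.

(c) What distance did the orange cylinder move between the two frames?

0.8

The orange cylinder was near (6.2, 4.4) before and (6.7, 5.0) after, so it travelled √(0.5² + 0.6²) ≈ 0.8 units.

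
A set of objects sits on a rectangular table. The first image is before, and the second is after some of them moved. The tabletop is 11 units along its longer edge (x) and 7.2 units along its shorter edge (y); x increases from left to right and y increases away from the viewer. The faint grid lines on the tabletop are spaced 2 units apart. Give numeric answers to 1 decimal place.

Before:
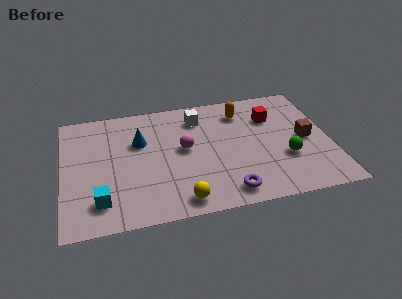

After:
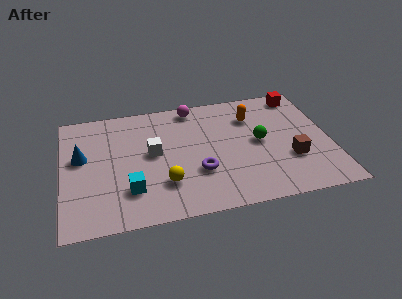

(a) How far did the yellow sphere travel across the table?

1.3

From (4.7, 0.9) to (4.1, 2.0), the yellow sphere covered √(0.6² + 1.1²) ≈ 1.3 units.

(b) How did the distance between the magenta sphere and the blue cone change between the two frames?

+3.2

Before: roughly 2.0 units apart; after: 5.2. That's 3.2 units further apart.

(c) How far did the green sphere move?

1.6

From (9.1, 2.5) to (8.1, 3.7), the green sphere covered √(1.0² + 1.2²) ≈ 1.6 units.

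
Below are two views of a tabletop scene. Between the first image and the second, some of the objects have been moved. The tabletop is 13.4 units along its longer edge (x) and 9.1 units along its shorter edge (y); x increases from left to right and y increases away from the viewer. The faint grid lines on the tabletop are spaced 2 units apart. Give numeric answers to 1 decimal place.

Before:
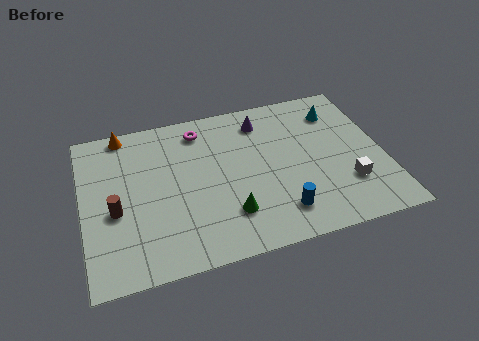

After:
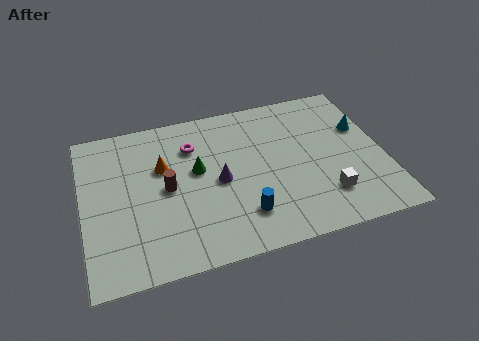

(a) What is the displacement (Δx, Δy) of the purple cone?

(-2.2, -3.1)

The purple cone started near (8.2, 7.4) and ended near (6.0, 4.3).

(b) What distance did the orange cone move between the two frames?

3.0

The orange cone was near (2.0, 8.3) before and (3.6, 5.8) after, so it travelled √(1.6² + 2.5²) ≈ 3.0 units.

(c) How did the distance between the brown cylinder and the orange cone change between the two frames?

-3.2

The distance was about 4.5 in the first image and 1.3 in the second, so they moved 3.2 units closer together.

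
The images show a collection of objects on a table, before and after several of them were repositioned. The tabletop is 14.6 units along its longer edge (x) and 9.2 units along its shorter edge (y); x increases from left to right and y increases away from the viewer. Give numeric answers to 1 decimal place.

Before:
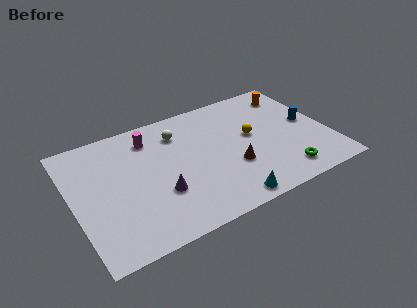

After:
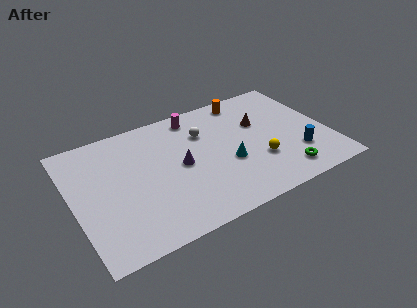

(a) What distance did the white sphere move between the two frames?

1.5

The white sphere was near (6.3, 7.1) before and (7.7, 6.5) after, so it travelled √(1.4² + 0.6²) ≈ 1.5 units.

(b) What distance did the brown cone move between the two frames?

3.4

The brown cone moved from about (8.9, 3.2) to (10.9, 5.9), a distance of √(2.0² + 2.7²) ≈ 3.4.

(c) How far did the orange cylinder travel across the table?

2.8

The orange cylinder moved from about (13.1, 7.5) to (10.4, 8.1), a distance of √(2.7² + 0.6²) ≈ 2.8.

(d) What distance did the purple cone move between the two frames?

2.1

From (4.7, 3.1) to (6.1, 4.6), the purple cone covered √(1.4² + 1.5²) ≈ 2.1 units.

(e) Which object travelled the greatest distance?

the brown cone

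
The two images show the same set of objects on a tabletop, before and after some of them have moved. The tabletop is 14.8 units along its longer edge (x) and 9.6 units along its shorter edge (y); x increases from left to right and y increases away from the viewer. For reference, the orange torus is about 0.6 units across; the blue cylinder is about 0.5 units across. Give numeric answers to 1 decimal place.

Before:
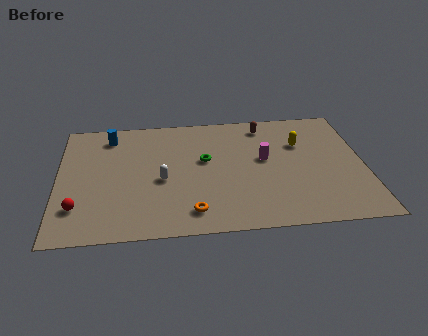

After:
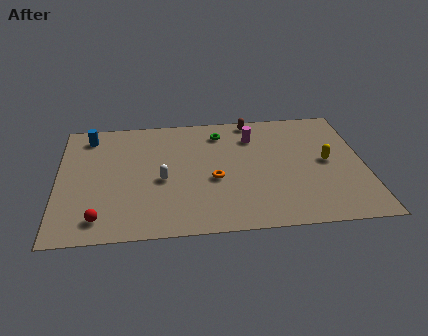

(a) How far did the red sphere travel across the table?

1.3

The red sphere moved from about (1.0, 2.4) to (2.0, 1.5), a distance of √(1.0² + 0.9²) ≈ 1.3.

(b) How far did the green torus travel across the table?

2.3

The green torus was near (7.1, 5.6) before and (7.9, 7.8) after, so it travelled √(0.8² + 2.2²) ≈ 2.3 units.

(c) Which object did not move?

the white capsule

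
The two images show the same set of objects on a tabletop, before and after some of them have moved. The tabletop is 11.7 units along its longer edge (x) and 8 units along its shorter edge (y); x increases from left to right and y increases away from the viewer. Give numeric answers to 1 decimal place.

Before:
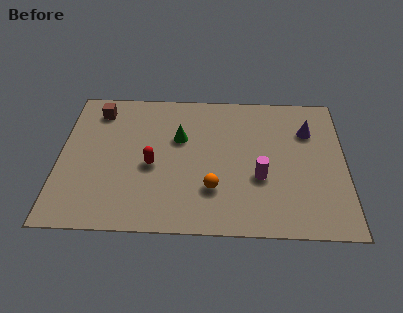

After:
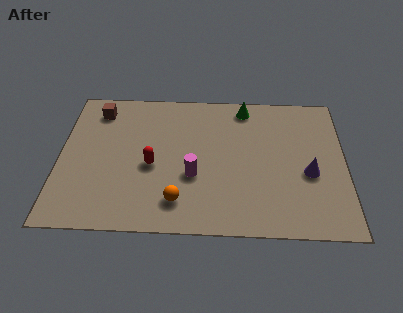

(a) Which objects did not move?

the brown cube and the red capsule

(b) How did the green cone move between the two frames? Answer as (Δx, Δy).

(2.7, 1.9)

The green cone started near (4.9, 5.1) and ended near (7.6, 7.0).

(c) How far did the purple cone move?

2.4

The purple cone was near (10.2, 5.7) before and (10.2, 3.3) after, so it travelled √(0.0² + 2.4²) ≈ 2.4 units.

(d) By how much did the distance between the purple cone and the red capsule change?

-0.4

Before: roughly 6.8 units apart; after: 6.4. That's 0.4 units closer together.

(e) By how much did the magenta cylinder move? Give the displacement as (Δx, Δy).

(-2.7, 0.0)

The magenta cylinder was at about (8.2, 3.0) and moved to about (5.5, 3.0).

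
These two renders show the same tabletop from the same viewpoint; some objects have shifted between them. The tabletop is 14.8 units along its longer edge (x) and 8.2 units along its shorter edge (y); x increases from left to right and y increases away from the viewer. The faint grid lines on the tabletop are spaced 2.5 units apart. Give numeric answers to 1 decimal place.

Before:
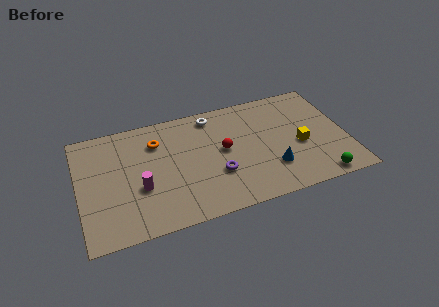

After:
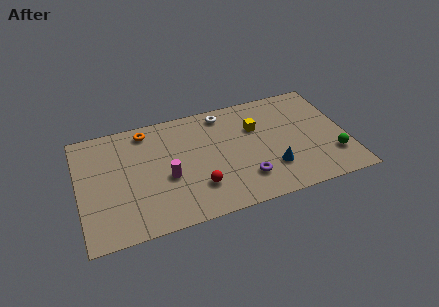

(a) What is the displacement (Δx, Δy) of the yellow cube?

(-2.3, 2.0)

The yellow cube started near (12.2, 3.5) and ended near (9.9, 5.5).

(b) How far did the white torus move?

0.6

The white torus was near (7.6, 7.1) before and (8.2, 7.1) after, so it travelled √(0.6² + 0.0²) ≈ 0.6 units.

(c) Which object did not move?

the blue cone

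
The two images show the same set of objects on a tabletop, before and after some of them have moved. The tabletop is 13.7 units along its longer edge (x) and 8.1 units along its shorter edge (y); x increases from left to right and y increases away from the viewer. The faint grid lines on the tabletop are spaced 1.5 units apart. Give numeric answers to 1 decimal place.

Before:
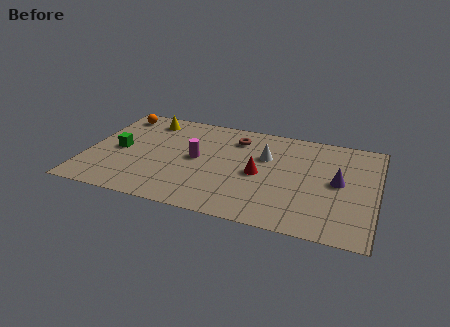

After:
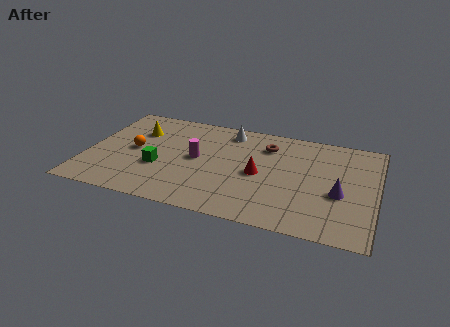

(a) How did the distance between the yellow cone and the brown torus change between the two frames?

+1.9

Before: roughly 4.3 units apart; after: 6.2. That's 1.9 units further apart.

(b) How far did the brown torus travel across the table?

1.5

From (6.9, 6.4) to (8.4, 6.2), the brown torus covered √(1.5² + 0.2²) ≈ 1.5 units.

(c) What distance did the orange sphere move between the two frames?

3.0

The orange sphere moved from about (1.1, 6.9) to (2.2, 4.1), a distance of √(1.1² + 2.8²) ≈ 3.0.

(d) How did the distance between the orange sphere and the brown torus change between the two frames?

+0.7

They were about 5.8 units apart before and 6.5 after — 0.7 units further apart.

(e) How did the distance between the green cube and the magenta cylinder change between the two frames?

-1.6

They were about 3.7 units apart before and 2.1 after — 1.6 units closer together.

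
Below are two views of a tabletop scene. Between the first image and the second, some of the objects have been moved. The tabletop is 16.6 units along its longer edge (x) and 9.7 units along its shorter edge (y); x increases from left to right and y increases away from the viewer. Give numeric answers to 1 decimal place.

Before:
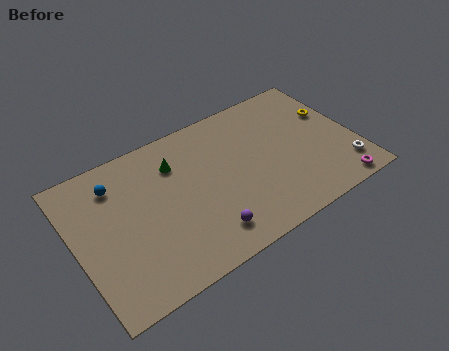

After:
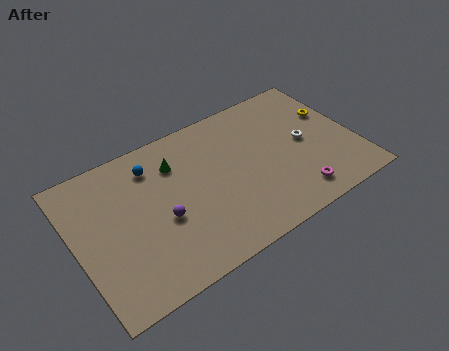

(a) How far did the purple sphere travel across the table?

3.1

From (7.1, 1.8) to (4.9, 4.0), the purple sphere covered √(2.2² + 2.2²) ≈ 3.1 units.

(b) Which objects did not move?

the green cone and the yellow torus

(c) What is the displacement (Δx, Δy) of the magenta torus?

(-2.4, 0.7)

The magenta torus started near (14.9, 0.9) and ended near (12.5, 1.6).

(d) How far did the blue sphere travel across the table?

2.2

From (2.7, 7.6) to (4.9, 7.7), the blue sphere covered √(2.2² + 0.1²) ≈ 2.2 units.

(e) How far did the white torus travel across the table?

3.5

From (15.6, 2.0) to (13.7, 4.9), the white torus covered √(1.9² + 2.9²) ≈ 3.5 units.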